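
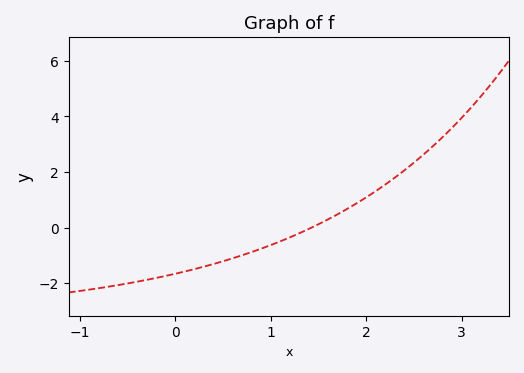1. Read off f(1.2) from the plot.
-0.352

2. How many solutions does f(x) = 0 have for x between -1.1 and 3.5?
1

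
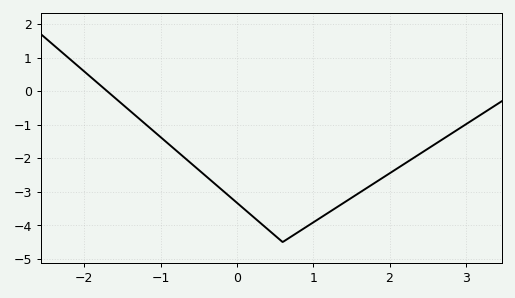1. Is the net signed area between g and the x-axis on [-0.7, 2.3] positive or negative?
negative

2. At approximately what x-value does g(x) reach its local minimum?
0.6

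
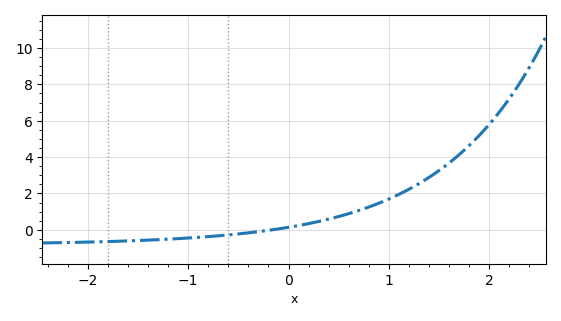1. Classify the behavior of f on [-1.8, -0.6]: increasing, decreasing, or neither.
increasing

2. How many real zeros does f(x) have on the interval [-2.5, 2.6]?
1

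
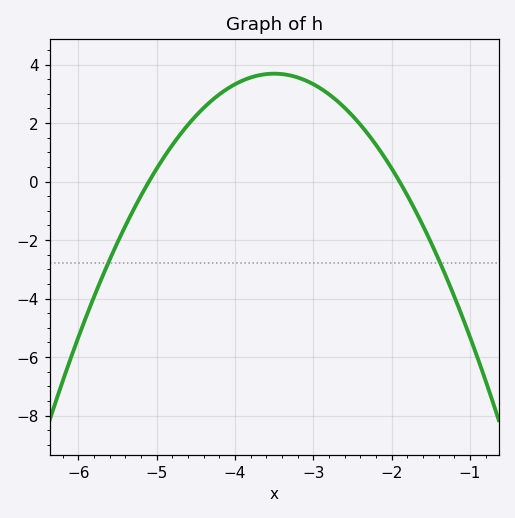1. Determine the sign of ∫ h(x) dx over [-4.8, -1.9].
positive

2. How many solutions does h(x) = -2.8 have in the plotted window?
2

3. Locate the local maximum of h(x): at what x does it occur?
-3.5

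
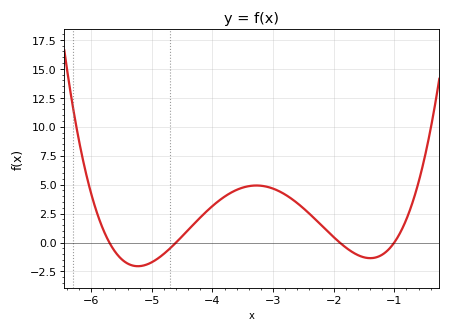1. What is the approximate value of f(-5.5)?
-1.43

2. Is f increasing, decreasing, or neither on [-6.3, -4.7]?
neither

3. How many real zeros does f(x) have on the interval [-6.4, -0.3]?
4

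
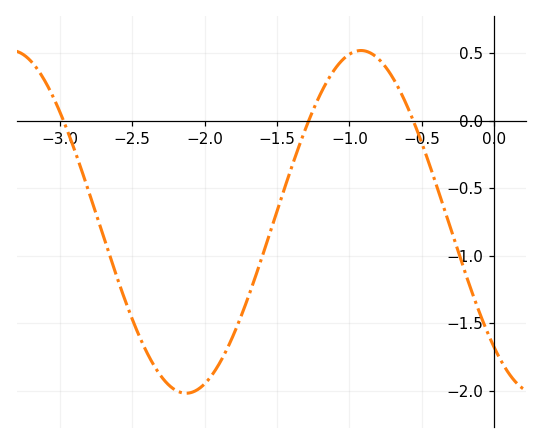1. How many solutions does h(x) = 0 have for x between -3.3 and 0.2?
3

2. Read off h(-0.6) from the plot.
0.1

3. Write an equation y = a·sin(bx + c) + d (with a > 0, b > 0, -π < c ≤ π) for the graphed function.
y = 1.27sin(2.6x - 2.3) - 0.75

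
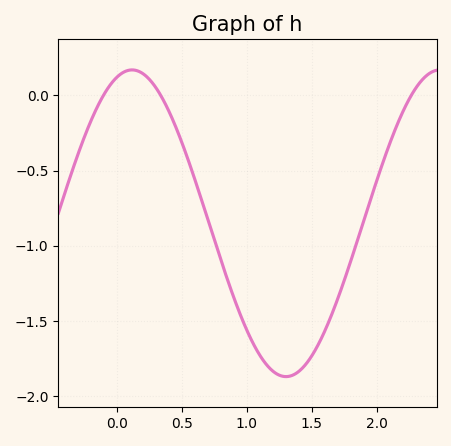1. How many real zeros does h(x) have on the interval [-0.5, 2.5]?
3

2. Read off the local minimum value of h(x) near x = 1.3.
-1.85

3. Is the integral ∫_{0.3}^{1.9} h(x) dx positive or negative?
negative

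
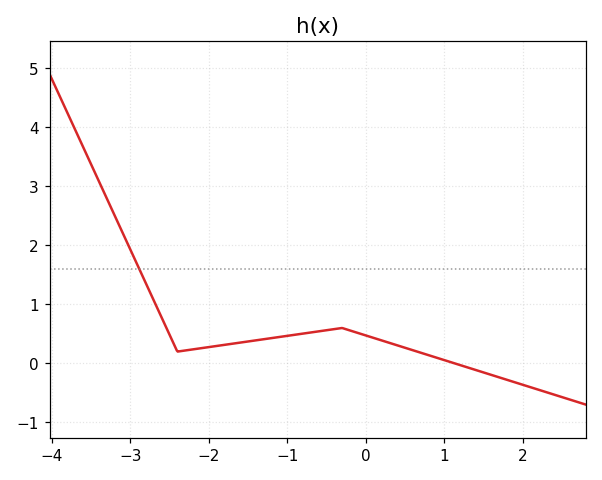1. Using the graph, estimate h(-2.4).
0.2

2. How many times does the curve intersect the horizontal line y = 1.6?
1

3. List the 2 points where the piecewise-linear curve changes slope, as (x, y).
(-2.4, 0.2); (-0.3, 0.6)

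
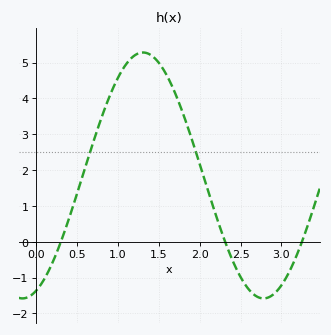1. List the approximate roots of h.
0.301, 2.31, 3.25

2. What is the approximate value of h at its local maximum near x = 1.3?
5.28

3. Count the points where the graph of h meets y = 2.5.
2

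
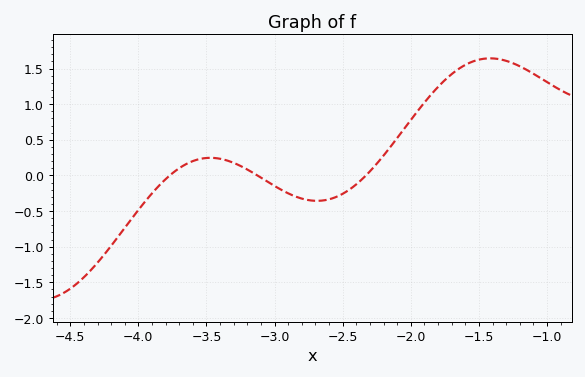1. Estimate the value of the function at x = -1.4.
1.65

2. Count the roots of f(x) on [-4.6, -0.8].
3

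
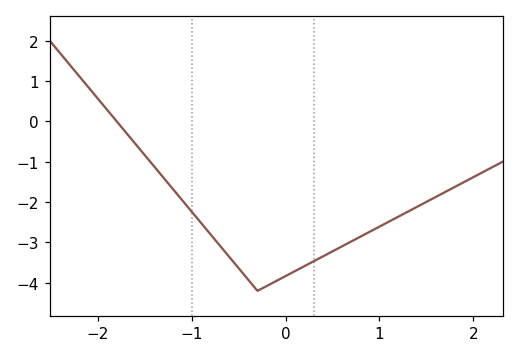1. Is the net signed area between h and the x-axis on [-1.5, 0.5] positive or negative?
negative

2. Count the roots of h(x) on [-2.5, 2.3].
1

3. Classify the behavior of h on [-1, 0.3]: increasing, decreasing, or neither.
neither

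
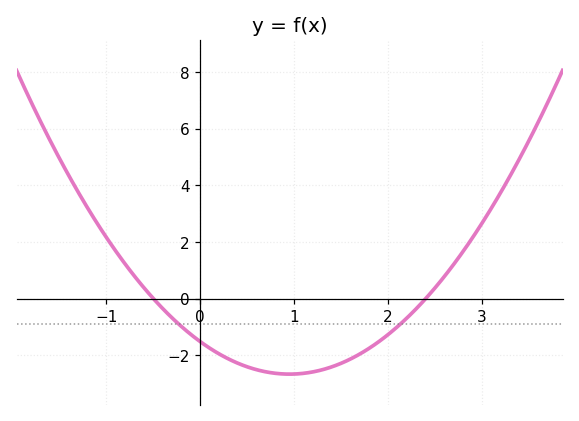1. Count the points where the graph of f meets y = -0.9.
2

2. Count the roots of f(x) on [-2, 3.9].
2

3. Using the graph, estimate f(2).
-1.27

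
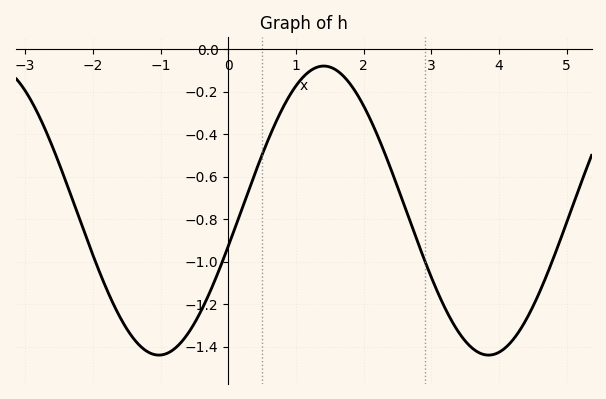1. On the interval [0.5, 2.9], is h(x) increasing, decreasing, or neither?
neither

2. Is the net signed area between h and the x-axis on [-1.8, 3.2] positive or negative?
negative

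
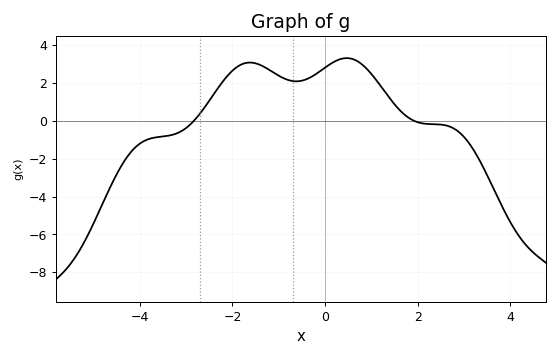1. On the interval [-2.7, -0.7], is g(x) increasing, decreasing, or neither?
neither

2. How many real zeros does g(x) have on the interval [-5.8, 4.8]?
2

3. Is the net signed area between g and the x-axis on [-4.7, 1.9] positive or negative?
positive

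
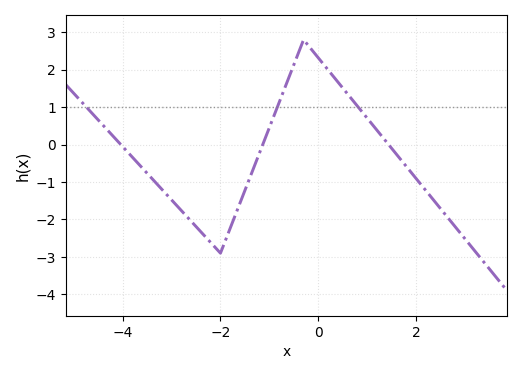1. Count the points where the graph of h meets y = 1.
3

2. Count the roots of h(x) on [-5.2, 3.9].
3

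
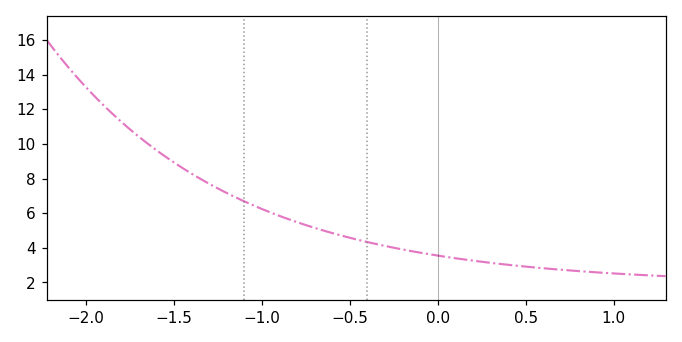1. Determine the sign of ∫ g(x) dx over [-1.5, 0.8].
positive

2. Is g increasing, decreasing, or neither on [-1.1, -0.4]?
decreasing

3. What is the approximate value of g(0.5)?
2.91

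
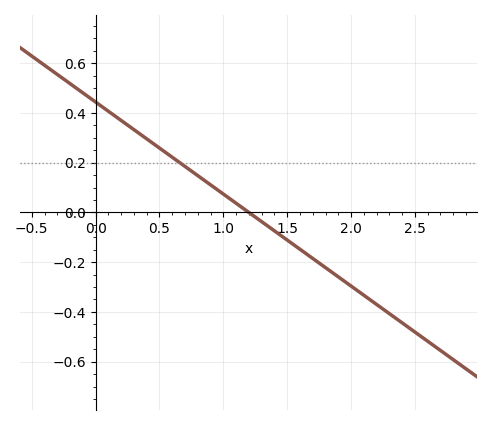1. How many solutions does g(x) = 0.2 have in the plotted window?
1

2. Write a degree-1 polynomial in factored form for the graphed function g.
y = -0.37(x - 1.2)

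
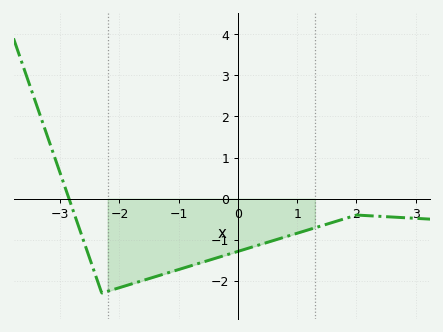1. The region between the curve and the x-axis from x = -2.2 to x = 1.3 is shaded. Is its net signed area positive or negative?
negative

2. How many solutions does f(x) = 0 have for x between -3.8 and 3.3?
1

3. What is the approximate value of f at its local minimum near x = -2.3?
-2.3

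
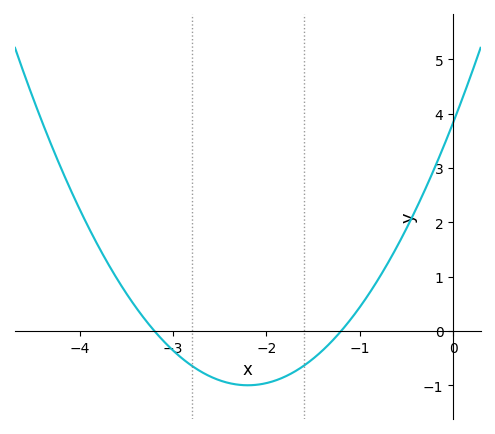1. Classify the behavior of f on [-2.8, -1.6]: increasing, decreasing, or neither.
neither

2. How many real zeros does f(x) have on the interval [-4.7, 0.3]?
2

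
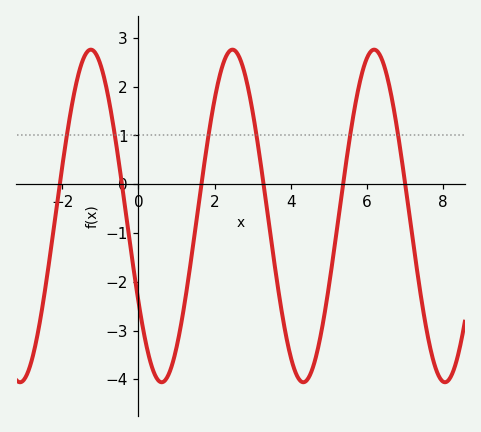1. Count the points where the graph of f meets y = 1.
6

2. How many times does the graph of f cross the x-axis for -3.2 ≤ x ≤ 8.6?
6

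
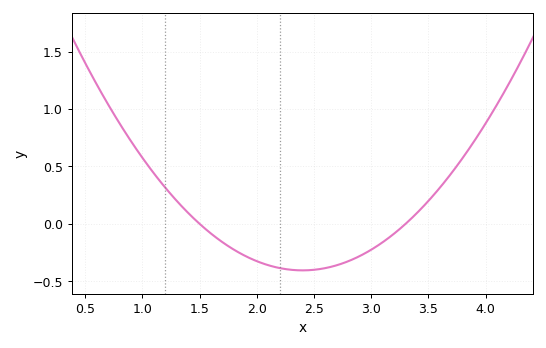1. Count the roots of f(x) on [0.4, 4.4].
2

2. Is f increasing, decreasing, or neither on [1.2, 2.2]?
decreasing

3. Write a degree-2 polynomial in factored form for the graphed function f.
y = 0.5(x - 1.5)(x - 3.3)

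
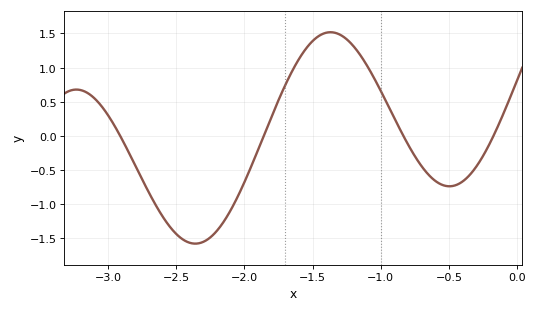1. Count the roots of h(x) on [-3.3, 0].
4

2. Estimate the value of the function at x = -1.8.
0.287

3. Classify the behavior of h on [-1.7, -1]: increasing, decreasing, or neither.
neither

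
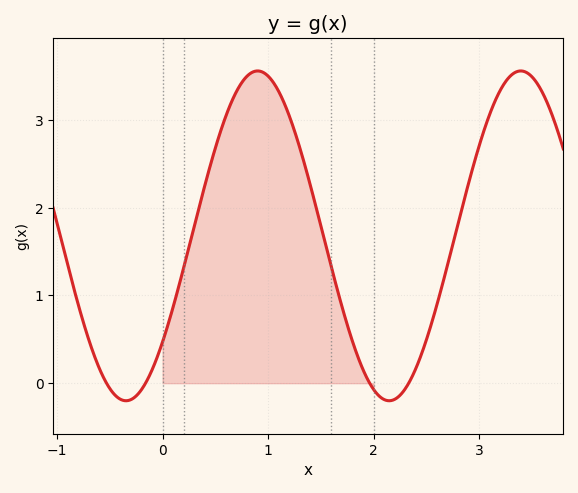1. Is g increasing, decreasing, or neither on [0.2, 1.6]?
neither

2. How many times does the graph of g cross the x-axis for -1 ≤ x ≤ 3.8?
4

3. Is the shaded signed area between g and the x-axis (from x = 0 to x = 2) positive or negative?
positive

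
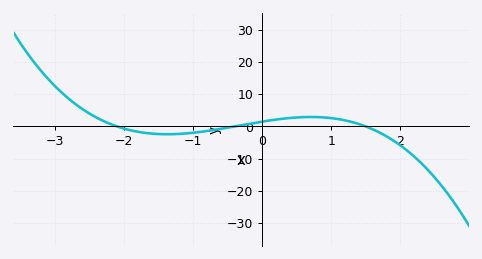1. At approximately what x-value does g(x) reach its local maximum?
0.7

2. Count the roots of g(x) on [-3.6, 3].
3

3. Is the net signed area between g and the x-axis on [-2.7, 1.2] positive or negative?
positive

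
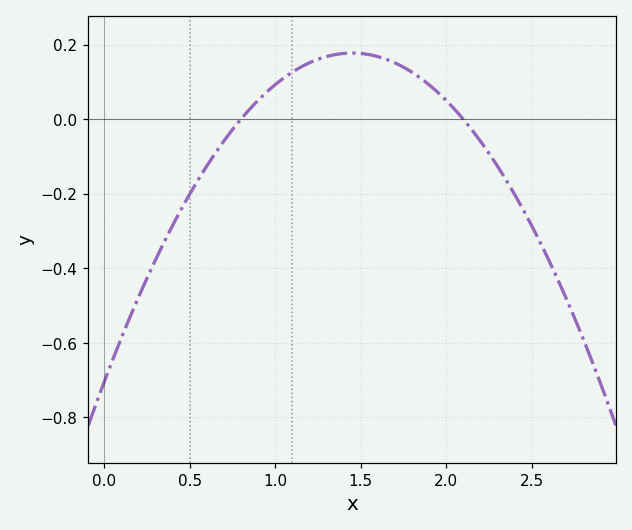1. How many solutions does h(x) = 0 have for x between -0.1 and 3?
2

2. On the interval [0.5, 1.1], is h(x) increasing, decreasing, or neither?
increasing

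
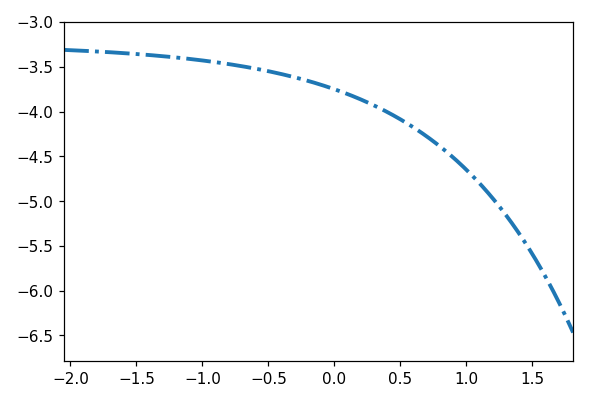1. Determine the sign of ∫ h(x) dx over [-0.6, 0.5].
negative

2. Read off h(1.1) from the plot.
-4.8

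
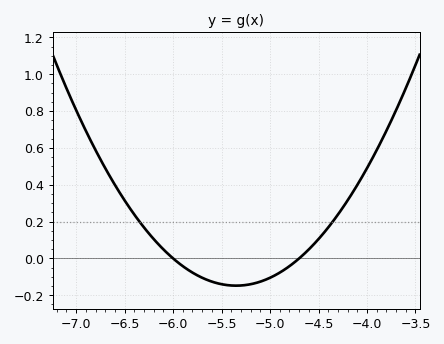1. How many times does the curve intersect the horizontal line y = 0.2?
2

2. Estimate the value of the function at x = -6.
0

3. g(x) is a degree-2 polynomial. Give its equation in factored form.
y = 0.35(x + 6)(x + 4.7)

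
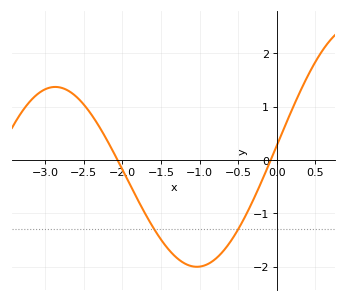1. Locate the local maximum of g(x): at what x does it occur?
-2.9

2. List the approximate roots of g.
-2.1, -0.1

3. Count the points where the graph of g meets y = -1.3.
2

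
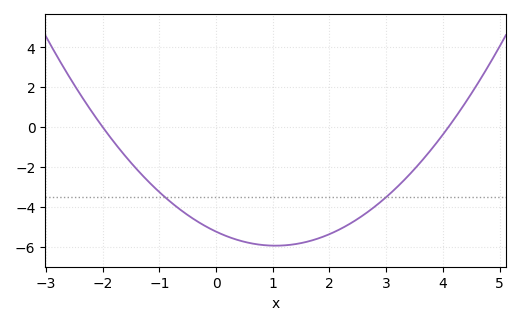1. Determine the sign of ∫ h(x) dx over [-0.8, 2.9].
negative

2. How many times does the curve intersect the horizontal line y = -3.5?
2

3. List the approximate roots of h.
-2, 4.1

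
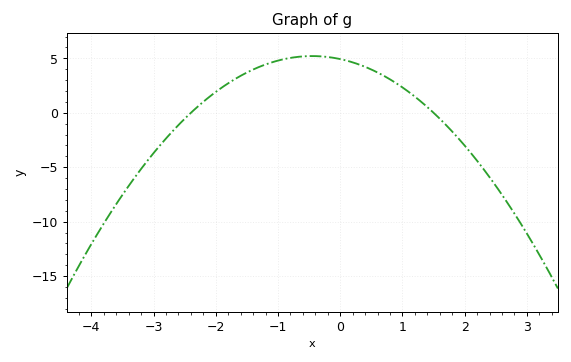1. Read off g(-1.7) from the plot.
3.07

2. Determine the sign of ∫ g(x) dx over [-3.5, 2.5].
positive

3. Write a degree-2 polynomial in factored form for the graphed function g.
y = -1.37(x + 2.4)(x - 1.5)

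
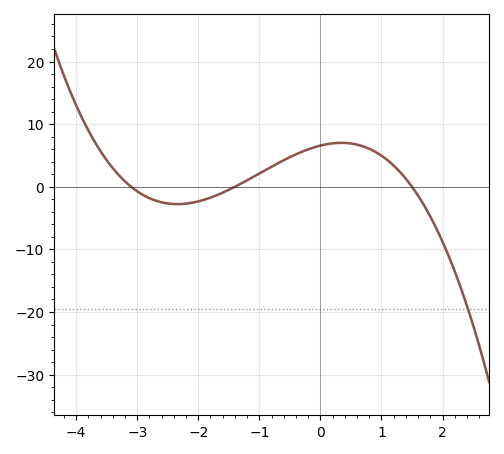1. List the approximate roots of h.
-3.1, -1.4, 1.5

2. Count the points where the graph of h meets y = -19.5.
1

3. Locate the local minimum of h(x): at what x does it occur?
-2.34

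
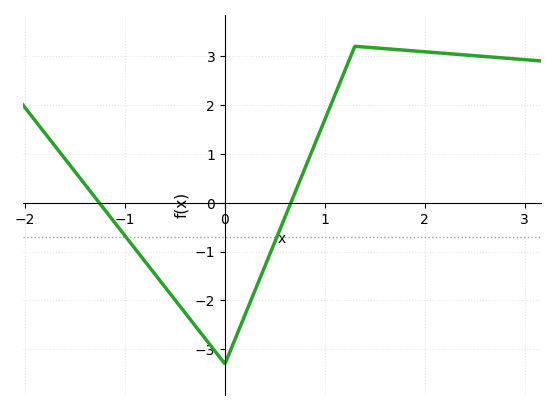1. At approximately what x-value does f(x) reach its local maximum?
1.3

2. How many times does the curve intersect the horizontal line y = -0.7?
2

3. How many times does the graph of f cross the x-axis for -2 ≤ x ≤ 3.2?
2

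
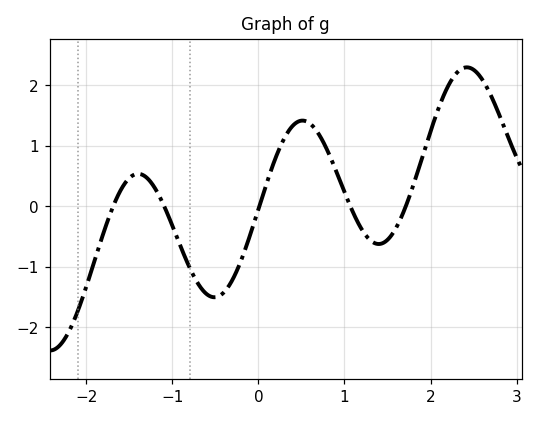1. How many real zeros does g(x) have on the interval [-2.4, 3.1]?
5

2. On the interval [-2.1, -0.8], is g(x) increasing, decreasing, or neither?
neither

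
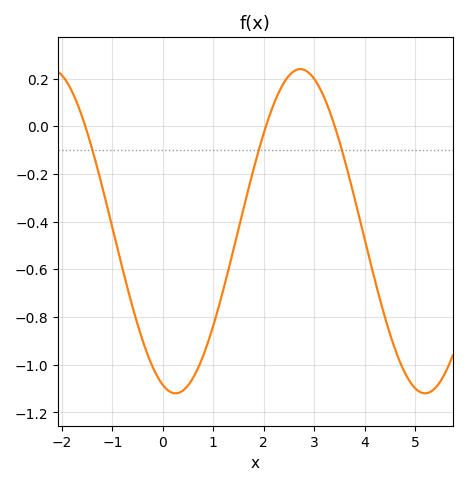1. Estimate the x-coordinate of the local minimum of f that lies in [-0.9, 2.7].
0.253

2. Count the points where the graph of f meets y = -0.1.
3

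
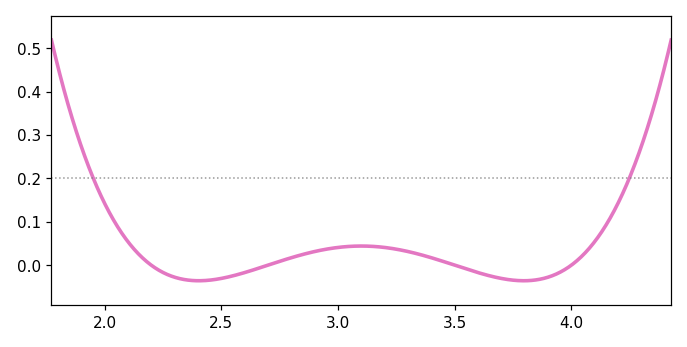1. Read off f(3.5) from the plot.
0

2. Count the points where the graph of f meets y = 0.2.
2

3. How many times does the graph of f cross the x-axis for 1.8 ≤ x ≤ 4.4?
4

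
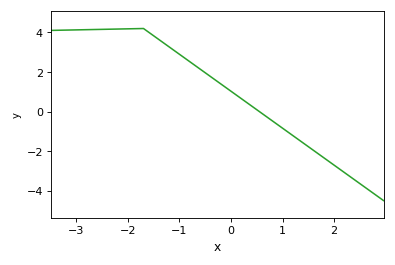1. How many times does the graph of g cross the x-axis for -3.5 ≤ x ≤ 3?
1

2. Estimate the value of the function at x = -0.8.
2.52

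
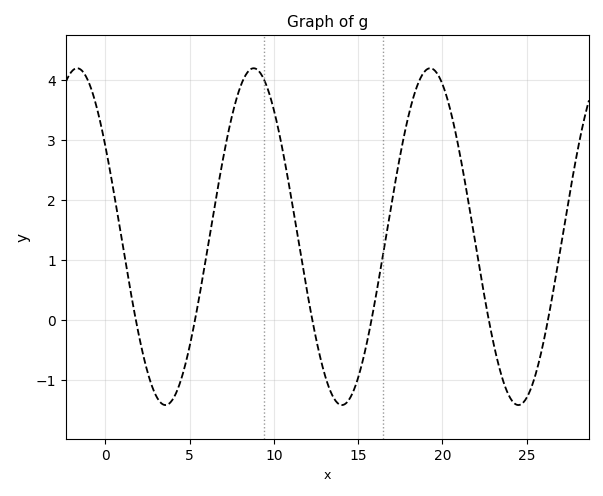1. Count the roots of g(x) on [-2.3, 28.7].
6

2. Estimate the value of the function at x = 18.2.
3.63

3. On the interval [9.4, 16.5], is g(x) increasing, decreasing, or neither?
neither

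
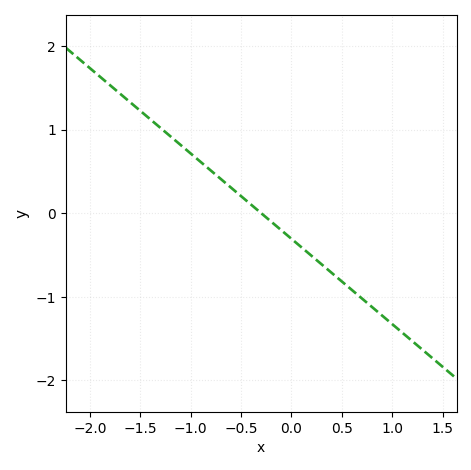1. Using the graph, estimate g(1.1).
-1.43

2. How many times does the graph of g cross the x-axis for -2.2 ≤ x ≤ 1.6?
1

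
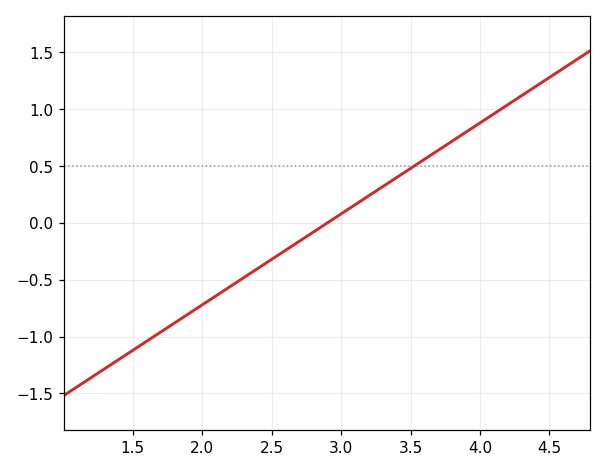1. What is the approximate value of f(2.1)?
-0.65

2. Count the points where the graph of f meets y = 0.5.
1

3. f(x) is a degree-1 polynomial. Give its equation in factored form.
y = 0.8(x - 2.9)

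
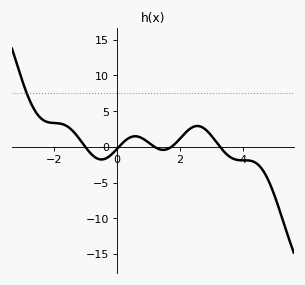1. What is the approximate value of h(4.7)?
-3.76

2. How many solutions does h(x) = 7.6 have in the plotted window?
1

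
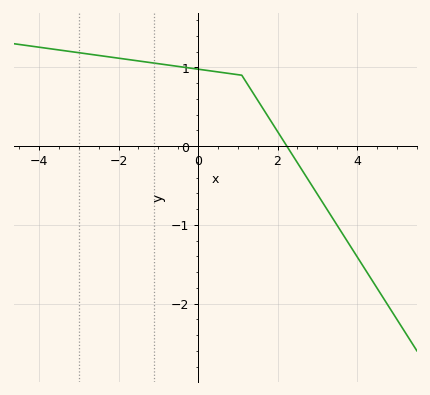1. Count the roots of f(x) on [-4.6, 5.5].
1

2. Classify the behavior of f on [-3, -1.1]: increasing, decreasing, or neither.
decreasing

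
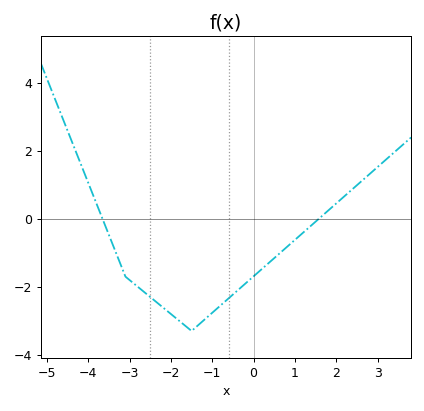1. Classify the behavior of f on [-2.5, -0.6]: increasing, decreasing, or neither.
neither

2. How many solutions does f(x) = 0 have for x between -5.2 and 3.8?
2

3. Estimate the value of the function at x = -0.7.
-2.44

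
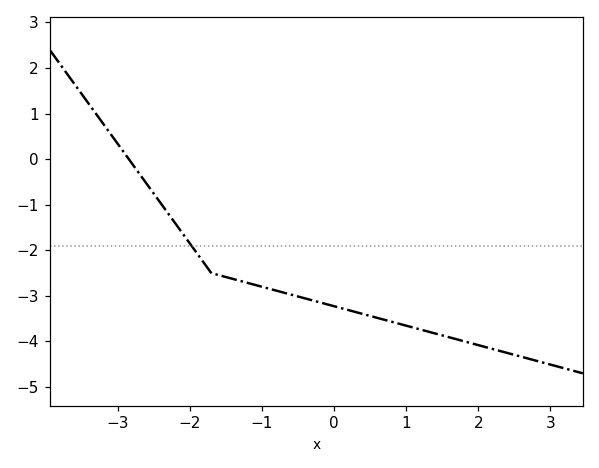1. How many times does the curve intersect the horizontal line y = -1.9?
1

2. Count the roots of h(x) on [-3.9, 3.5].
1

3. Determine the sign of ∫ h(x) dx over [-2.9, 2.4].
negative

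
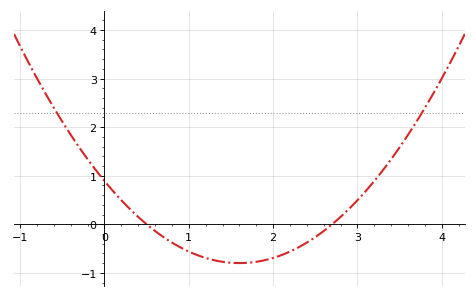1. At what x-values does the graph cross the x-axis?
0.5, 2.7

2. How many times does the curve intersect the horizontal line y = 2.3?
2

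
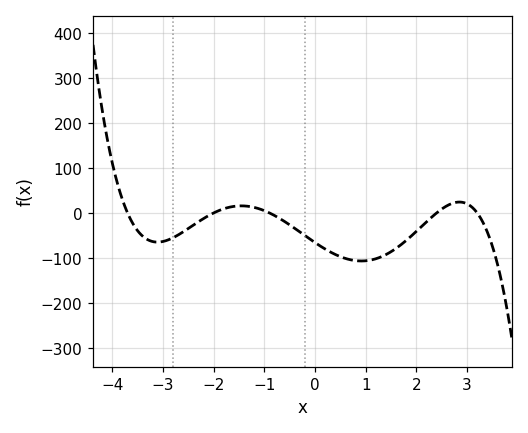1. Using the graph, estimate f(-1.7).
12.4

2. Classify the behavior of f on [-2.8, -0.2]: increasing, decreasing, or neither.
neither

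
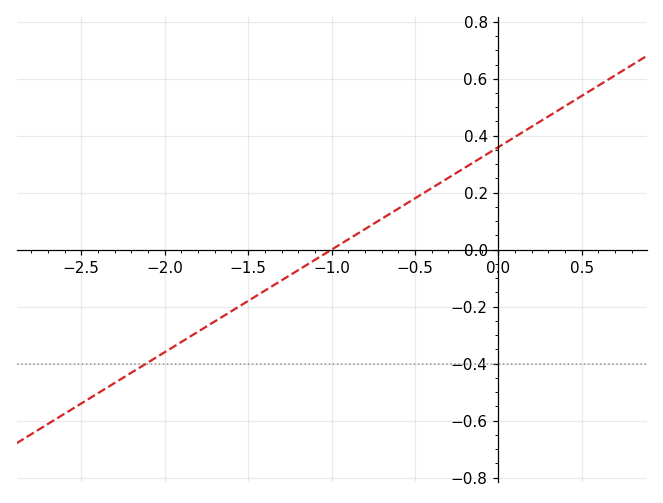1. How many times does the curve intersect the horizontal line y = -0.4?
1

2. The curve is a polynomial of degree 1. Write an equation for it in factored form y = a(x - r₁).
y = 0.36(x + 1)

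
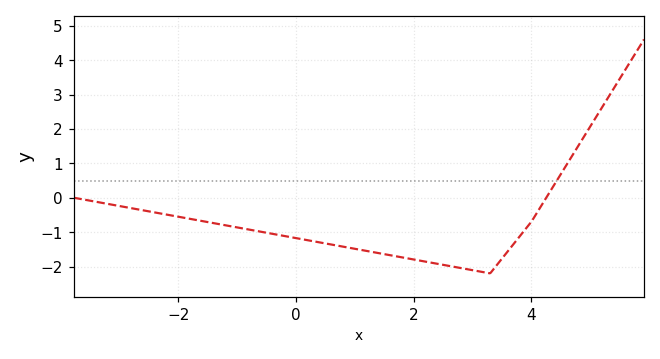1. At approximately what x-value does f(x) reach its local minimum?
3.3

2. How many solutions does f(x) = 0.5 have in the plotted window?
1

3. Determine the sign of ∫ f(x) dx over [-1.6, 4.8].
negative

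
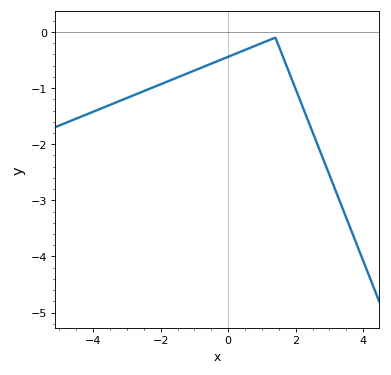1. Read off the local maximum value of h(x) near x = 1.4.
-0.101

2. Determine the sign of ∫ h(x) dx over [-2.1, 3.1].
negative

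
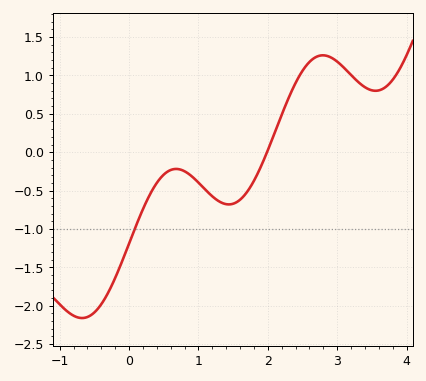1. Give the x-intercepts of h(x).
2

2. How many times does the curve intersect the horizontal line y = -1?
1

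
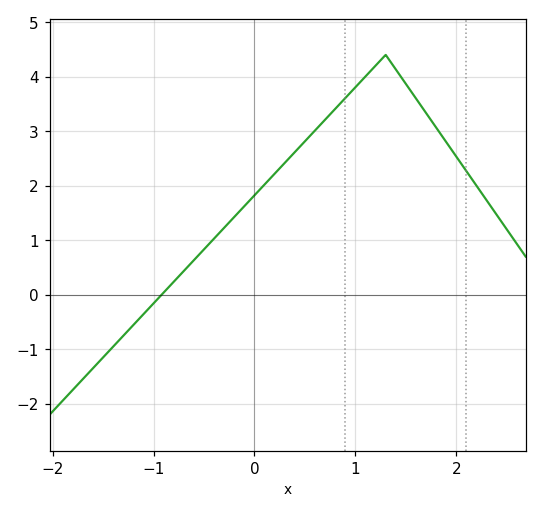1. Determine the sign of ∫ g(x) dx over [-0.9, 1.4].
positive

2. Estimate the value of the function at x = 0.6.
3.01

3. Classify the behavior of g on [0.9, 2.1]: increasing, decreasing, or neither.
neither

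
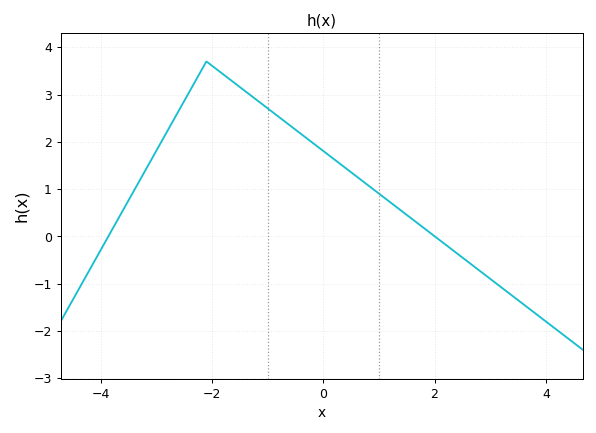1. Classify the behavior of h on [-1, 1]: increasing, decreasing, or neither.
decreasing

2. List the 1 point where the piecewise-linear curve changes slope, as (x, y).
(-2.1, 3.7)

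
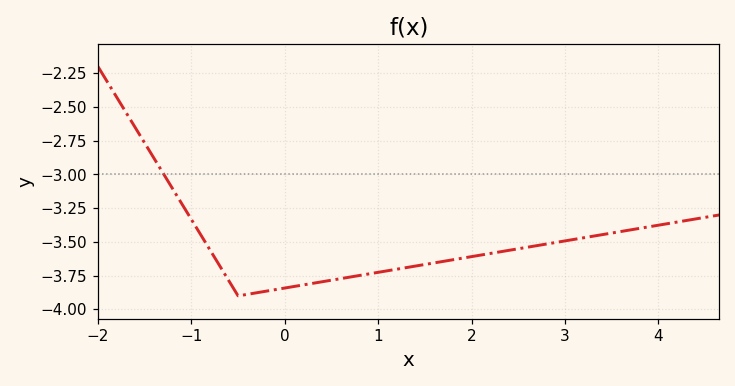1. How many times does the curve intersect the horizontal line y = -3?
1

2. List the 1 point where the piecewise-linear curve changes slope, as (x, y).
(-0.5, -3.9)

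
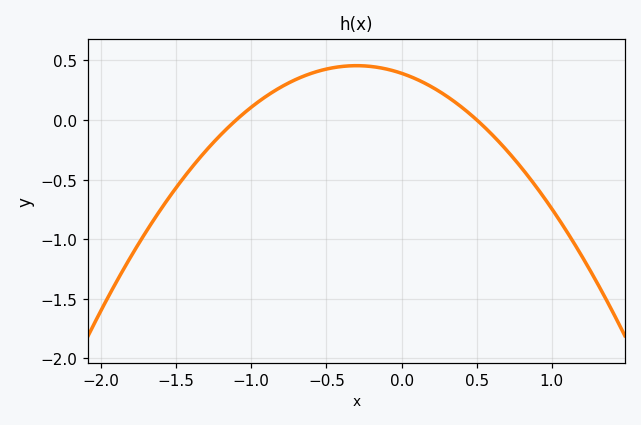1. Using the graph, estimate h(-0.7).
0.35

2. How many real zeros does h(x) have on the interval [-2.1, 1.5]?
2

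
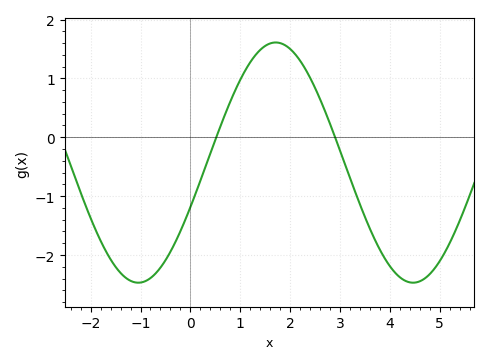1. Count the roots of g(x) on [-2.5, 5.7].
2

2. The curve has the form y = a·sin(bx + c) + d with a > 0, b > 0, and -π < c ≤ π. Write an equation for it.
y = 2.04sin(1.1x - 0.38) - 0.43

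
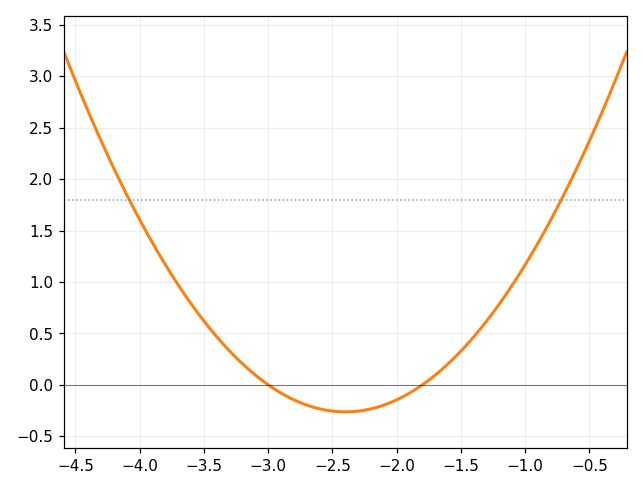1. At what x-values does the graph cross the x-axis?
-3, -1.8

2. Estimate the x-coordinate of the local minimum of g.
-2.4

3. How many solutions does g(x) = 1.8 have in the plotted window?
2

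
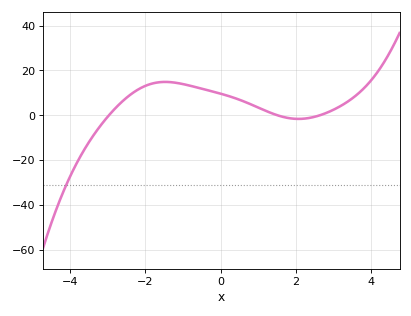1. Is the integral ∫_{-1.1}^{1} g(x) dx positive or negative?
positive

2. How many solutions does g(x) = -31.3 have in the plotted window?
1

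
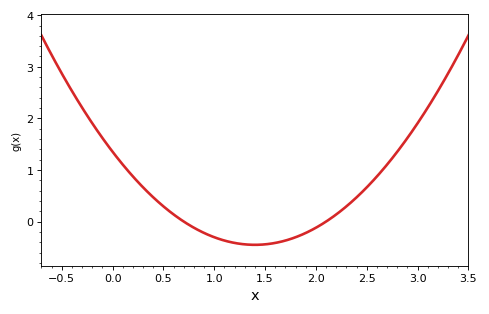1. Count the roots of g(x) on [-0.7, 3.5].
2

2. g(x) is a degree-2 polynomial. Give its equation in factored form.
y = 0.92(x - 0.7)(x - 2.1)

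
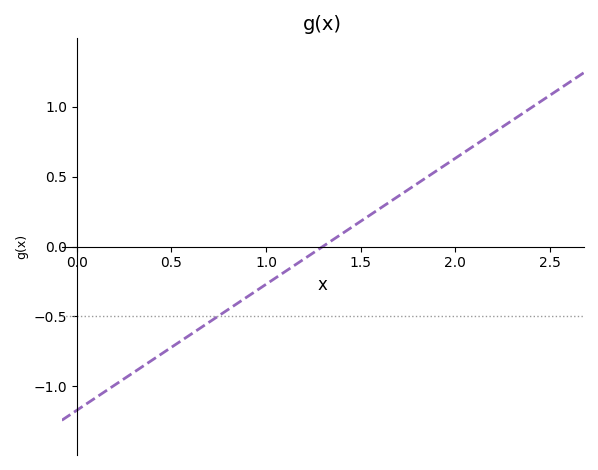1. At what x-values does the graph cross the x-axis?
1.3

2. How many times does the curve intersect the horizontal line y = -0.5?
1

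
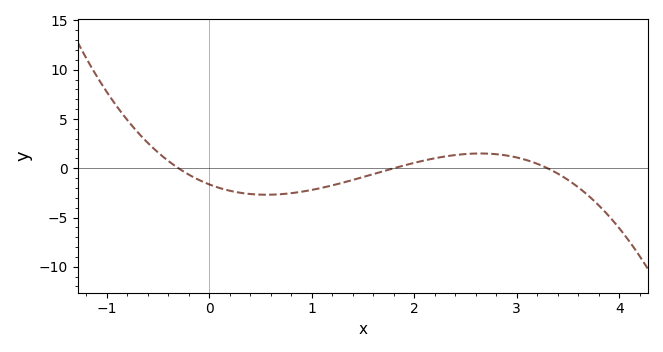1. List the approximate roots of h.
-0.3, 1.8, 3.3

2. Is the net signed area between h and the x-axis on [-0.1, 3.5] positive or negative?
negative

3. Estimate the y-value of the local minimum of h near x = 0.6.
-2.5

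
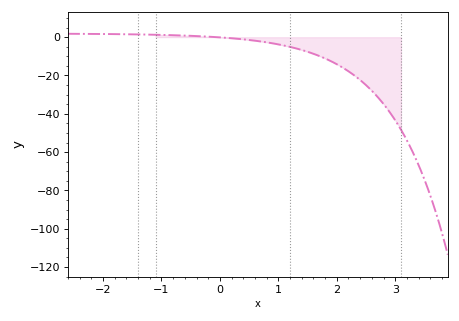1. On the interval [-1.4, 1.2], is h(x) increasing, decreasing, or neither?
decreasing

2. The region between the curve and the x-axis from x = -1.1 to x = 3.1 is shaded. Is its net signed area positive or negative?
negative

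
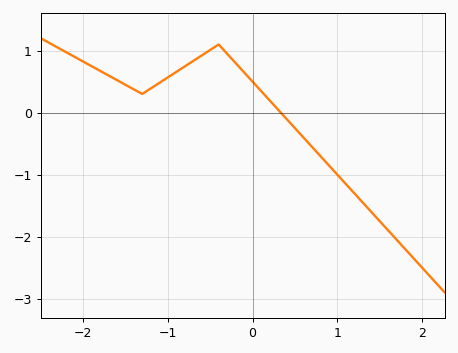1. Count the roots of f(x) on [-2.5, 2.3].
1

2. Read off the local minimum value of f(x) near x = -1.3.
0.3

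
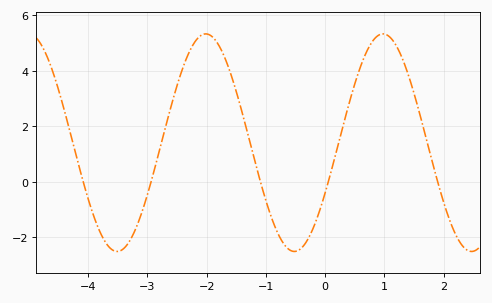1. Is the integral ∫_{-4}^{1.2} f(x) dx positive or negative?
positive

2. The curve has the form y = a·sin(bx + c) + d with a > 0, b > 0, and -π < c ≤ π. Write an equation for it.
y = 3.92sin(2.1x - 0.482) + 1.4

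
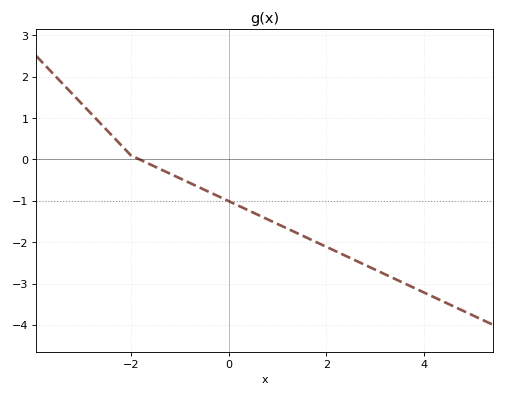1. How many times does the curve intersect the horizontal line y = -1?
1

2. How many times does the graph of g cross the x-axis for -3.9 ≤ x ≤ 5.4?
1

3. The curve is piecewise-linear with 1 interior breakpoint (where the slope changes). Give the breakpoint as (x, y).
(-2, 0.1)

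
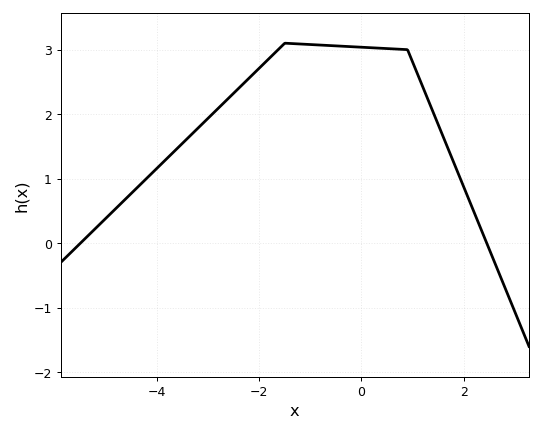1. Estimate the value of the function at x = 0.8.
3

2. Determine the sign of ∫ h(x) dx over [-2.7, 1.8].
positive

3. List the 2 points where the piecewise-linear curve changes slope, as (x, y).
(-1.5, 3.1); (0.9, 3)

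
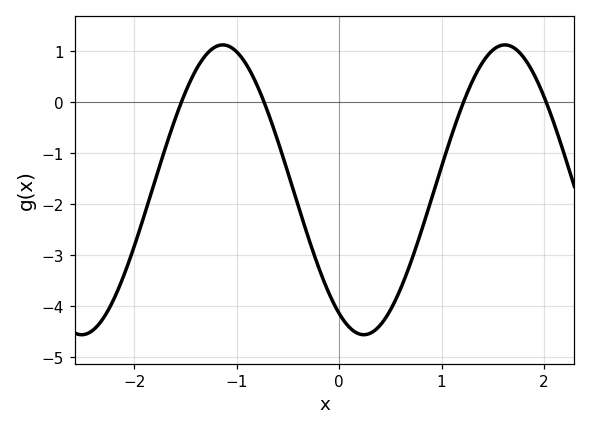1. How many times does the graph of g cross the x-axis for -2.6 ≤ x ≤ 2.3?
4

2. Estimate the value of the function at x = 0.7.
-3.1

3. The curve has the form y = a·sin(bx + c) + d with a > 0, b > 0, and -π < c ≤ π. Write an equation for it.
y = 2.84sin(2.3x - 2.1) - 1.72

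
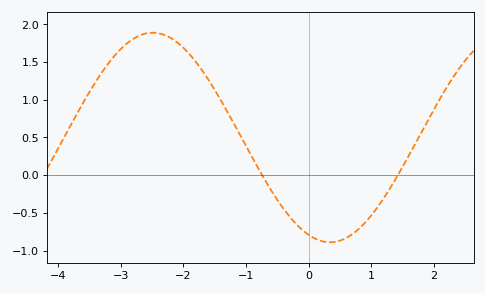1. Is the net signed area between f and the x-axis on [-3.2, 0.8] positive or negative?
positive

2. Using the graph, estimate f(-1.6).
1.25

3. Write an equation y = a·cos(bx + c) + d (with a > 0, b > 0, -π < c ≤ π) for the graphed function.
y = 1.39cos(1.1x + 2.8) + 0.5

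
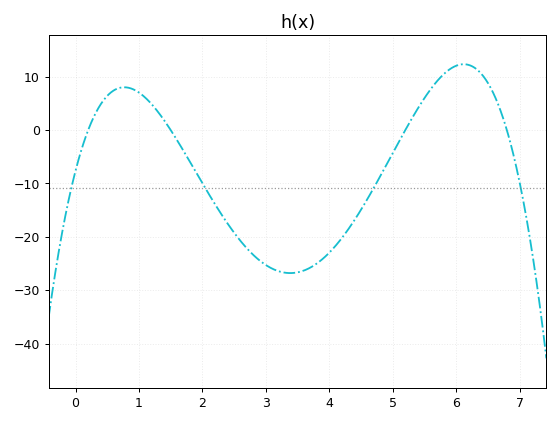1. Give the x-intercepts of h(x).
0.2, 1.5, 5.2, 6.8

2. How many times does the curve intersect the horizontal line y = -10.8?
4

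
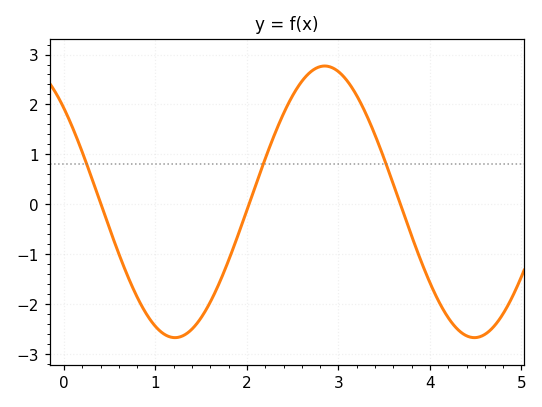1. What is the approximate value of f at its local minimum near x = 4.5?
-2.67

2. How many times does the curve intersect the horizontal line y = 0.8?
3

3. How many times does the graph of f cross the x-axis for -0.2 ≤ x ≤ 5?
3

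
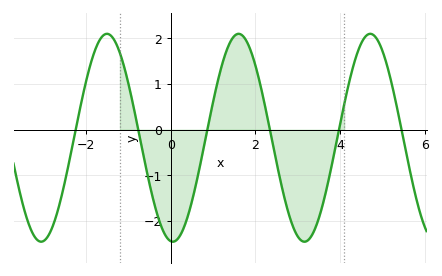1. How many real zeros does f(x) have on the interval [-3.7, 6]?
6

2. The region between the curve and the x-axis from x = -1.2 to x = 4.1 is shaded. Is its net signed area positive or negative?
negative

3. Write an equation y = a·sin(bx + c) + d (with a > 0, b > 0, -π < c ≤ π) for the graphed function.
y = 2.28sin(2x - 1.7) - 0.18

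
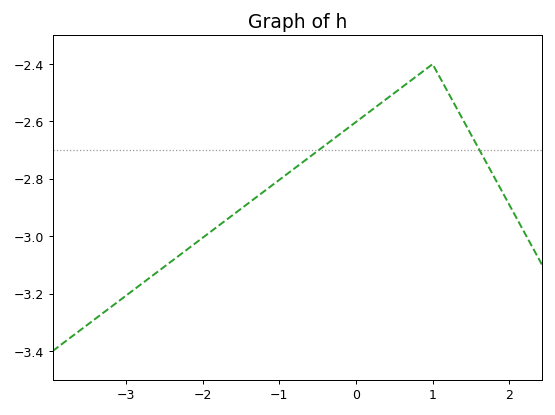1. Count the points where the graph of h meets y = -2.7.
2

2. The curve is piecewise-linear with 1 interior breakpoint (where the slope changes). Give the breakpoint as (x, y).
(1, -2.4)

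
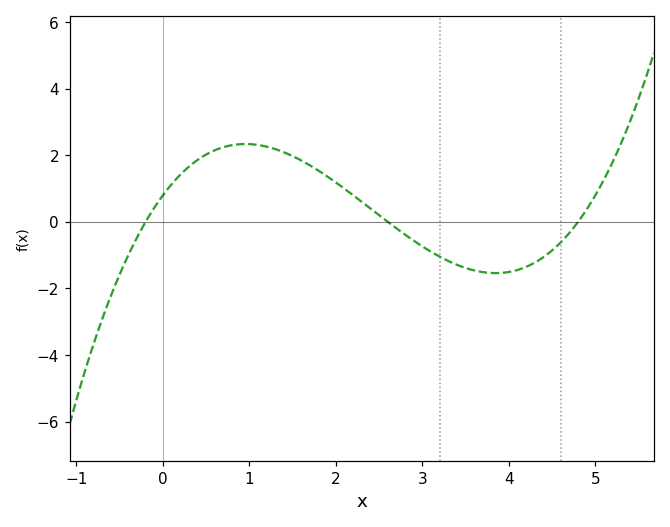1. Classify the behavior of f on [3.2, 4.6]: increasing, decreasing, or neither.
neither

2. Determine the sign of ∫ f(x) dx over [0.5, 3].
positive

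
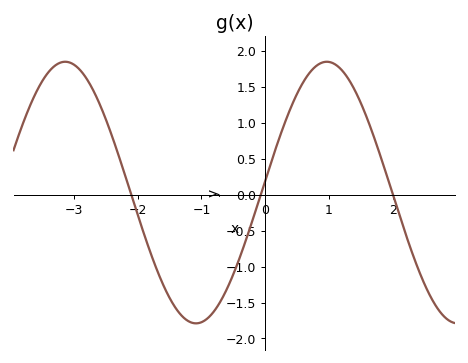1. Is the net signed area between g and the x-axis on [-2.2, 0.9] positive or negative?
negative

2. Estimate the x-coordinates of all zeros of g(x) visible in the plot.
-2.1, -0.1, 2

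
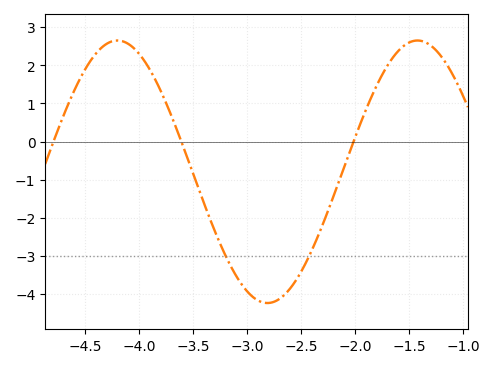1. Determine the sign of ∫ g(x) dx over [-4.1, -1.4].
negative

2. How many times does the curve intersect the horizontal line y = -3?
2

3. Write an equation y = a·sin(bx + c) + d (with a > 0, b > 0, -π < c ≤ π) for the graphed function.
y = 3.44sin(2.3x - 1.5) - 0.79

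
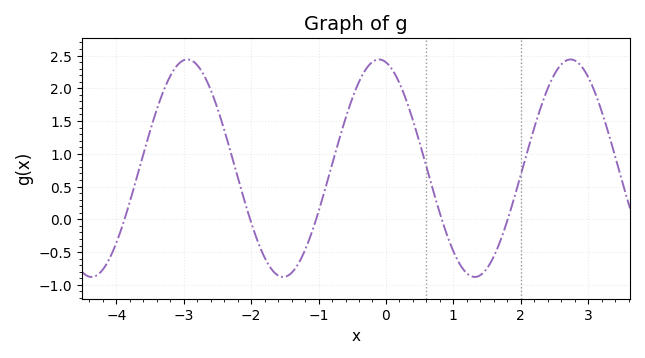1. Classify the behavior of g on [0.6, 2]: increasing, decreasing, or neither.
neither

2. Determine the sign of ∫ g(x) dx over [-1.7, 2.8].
positive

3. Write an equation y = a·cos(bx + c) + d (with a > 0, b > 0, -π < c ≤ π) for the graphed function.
y = 1.66cos(2.21x + 0.23) + 0.78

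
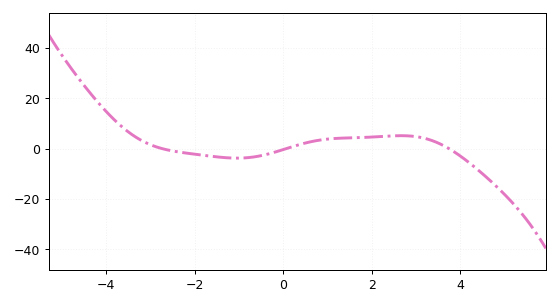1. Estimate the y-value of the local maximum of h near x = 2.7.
6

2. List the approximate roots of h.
-2.8, 0, 3.8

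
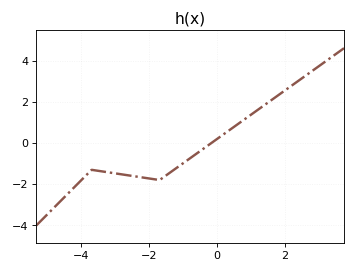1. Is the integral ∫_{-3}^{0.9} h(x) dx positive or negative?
negative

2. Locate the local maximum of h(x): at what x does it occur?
-3.7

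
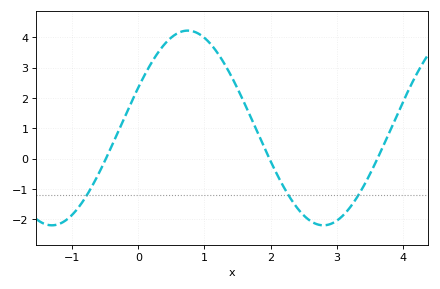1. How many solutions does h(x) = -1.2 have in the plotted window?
3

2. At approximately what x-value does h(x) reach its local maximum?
0.747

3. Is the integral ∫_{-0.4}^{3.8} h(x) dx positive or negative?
positive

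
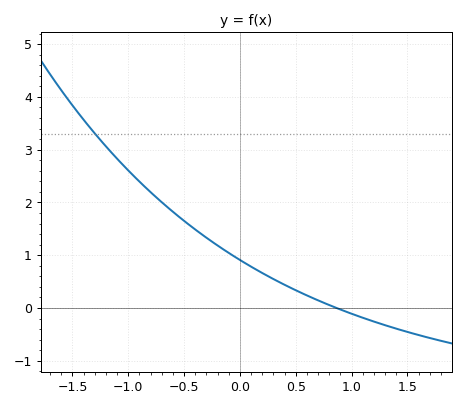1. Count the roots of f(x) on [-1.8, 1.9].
1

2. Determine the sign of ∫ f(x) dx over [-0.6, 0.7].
positive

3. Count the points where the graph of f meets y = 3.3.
1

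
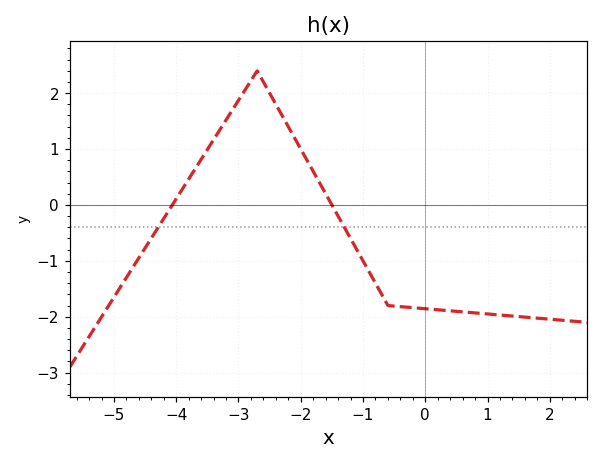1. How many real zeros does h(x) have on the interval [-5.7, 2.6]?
2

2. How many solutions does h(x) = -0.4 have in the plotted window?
2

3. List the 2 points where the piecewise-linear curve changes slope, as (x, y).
(-2.7, 2.4); (-0.6, -1.8)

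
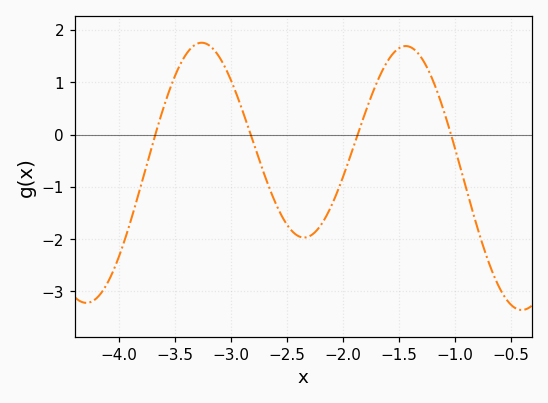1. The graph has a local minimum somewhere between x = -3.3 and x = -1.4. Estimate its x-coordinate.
-2.35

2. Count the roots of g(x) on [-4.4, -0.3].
4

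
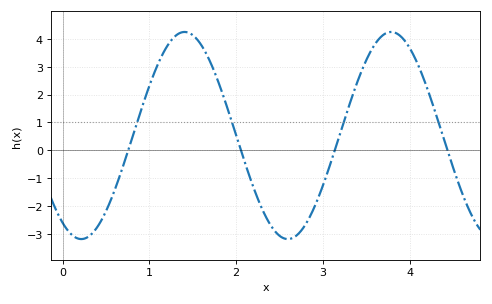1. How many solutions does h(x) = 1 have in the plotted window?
4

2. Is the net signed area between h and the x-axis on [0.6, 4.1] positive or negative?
positive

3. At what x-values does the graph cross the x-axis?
0.757, 2.06, 3.14, 4.44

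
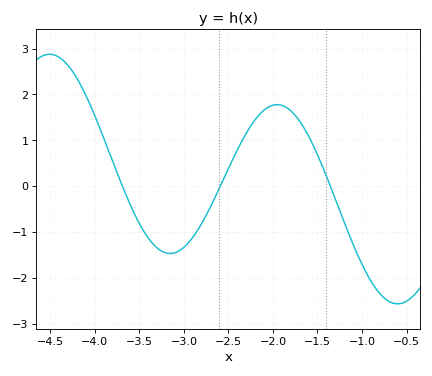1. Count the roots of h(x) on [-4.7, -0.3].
3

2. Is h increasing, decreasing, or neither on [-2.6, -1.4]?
neither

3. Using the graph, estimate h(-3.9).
1.05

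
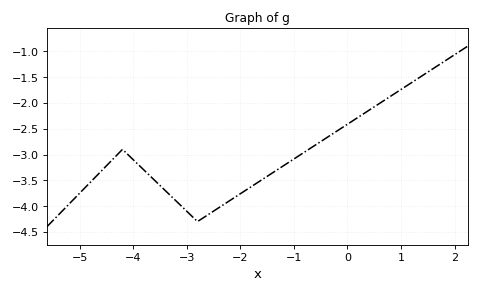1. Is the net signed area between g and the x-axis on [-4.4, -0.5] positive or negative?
negative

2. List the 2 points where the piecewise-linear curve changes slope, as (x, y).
(-4.2, -2.9); (-2.8, -4.3)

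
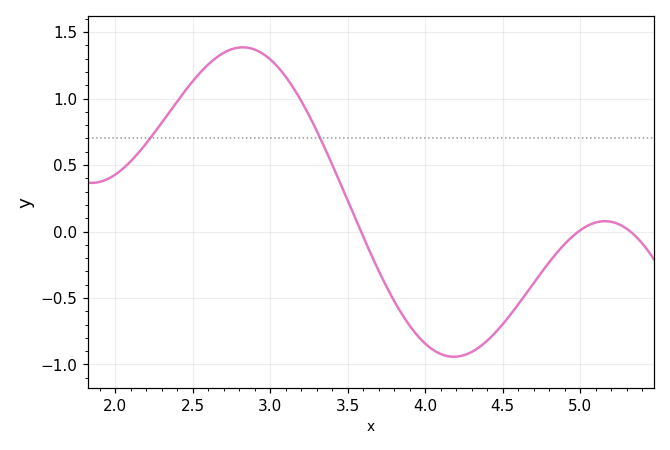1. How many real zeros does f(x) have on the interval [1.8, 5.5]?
3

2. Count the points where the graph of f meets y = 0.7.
2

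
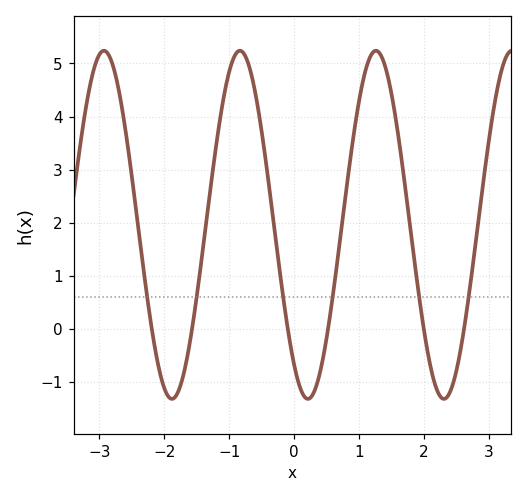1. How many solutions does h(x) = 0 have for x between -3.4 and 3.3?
6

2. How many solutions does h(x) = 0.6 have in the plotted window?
6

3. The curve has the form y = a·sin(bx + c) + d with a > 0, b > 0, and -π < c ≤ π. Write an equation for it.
y = 3.28sin(3x - 2.2) + 1.96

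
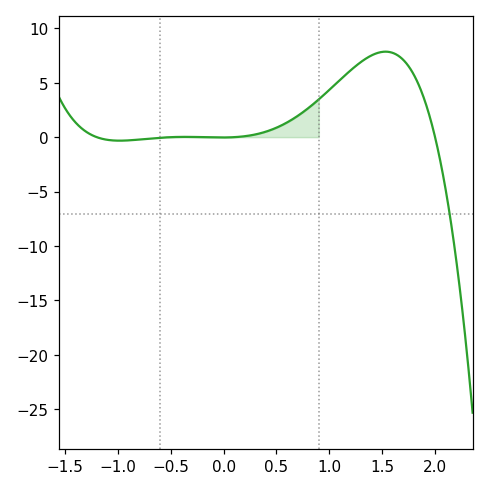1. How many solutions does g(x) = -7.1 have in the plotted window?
1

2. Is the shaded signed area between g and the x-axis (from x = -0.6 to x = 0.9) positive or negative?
positive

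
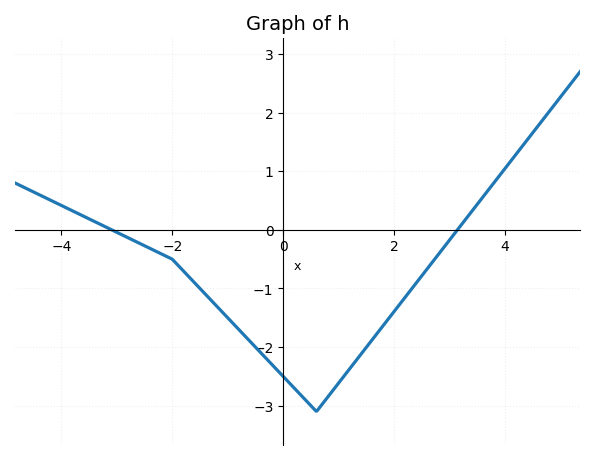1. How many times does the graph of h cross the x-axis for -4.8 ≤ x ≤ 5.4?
2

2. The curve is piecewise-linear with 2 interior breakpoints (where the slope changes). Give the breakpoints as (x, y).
(-2, -0.5); (0.6, -3.1)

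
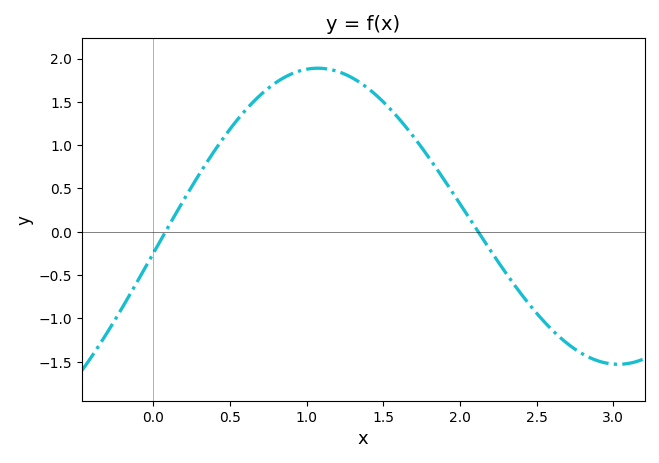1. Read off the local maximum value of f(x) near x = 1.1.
1.9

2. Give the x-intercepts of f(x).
0.1, 2.1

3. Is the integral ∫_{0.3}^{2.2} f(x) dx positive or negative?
positive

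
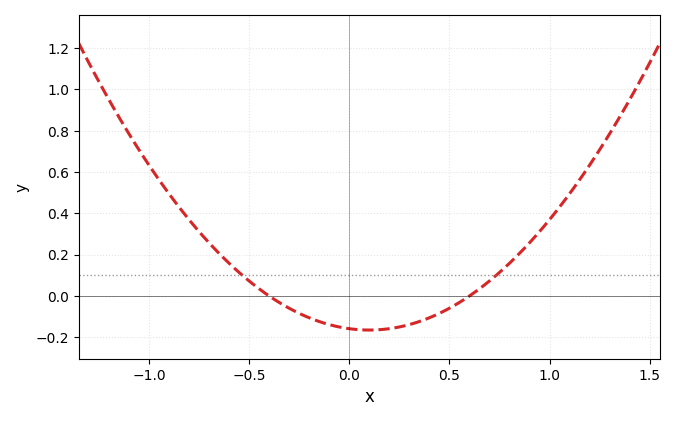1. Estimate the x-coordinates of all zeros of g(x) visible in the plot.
-0.4, 0.6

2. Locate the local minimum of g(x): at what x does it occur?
0.1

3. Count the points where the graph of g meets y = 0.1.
2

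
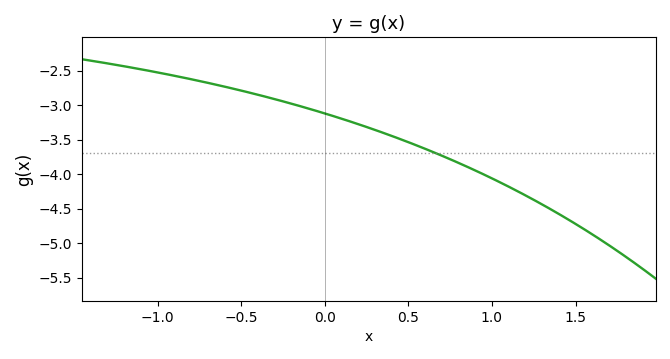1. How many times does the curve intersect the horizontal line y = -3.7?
1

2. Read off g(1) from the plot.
-4.06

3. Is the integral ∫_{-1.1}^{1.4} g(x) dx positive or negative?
negative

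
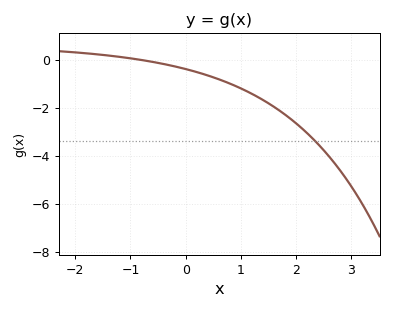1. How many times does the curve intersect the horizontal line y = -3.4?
1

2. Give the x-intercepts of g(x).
-0.8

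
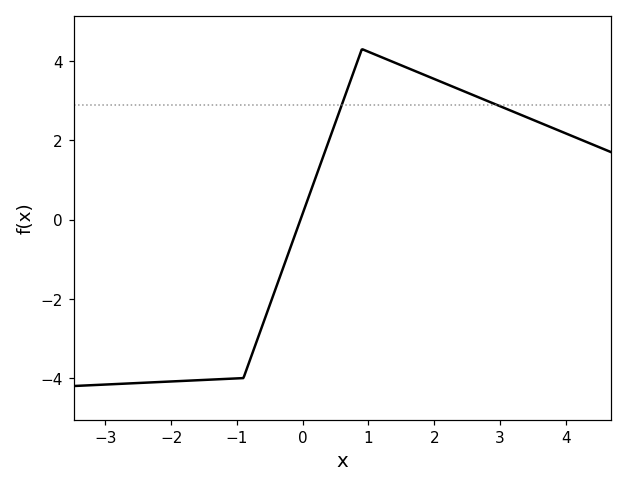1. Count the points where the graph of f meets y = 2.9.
2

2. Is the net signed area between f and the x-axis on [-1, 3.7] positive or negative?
positive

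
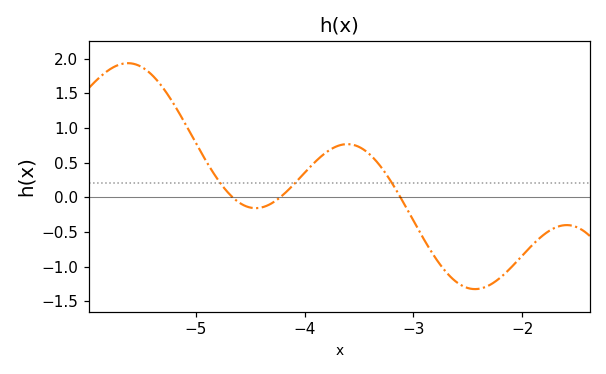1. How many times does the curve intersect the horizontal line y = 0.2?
3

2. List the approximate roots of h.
-4.66, -4.22, -3.12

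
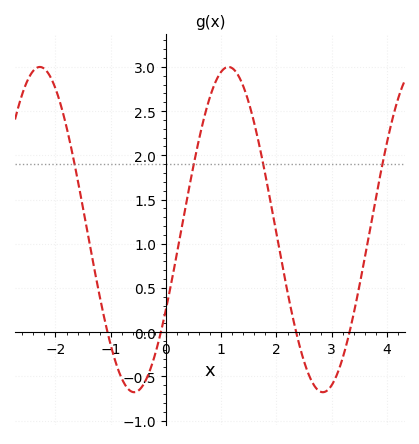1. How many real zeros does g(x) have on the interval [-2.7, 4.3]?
4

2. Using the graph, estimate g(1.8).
1.78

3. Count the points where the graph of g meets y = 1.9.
4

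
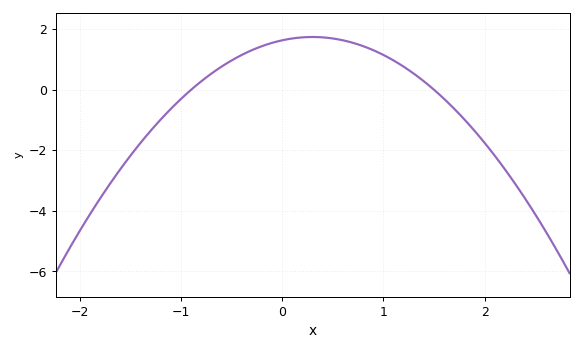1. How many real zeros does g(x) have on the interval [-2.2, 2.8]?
2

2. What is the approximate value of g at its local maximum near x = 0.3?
1.74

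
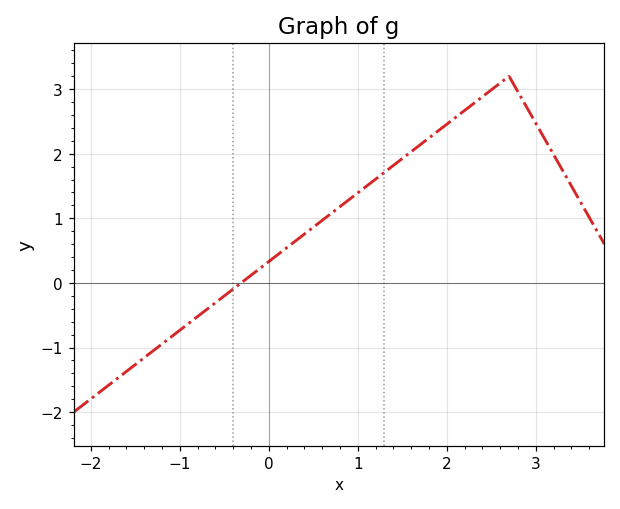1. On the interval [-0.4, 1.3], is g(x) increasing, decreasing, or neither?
increasing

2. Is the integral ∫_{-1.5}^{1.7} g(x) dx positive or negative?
positive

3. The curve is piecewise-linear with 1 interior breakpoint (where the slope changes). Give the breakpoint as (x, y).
(2.7, 3.2)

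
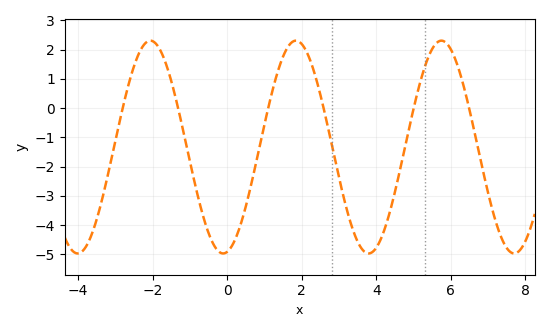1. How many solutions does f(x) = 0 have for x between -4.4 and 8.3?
6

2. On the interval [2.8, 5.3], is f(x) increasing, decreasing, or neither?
neither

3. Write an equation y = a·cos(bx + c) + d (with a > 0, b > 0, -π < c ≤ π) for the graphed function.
y = 3.64cos(1.61x - 2.97) - 1.33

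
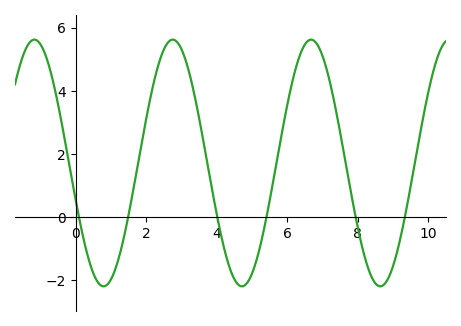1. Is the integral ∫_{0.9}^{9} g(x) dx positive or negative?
positive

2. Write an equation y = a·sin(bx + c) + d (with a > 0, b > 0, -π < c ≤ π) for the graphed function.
y = 3.91sin(1.6x - 2.83) + 1.72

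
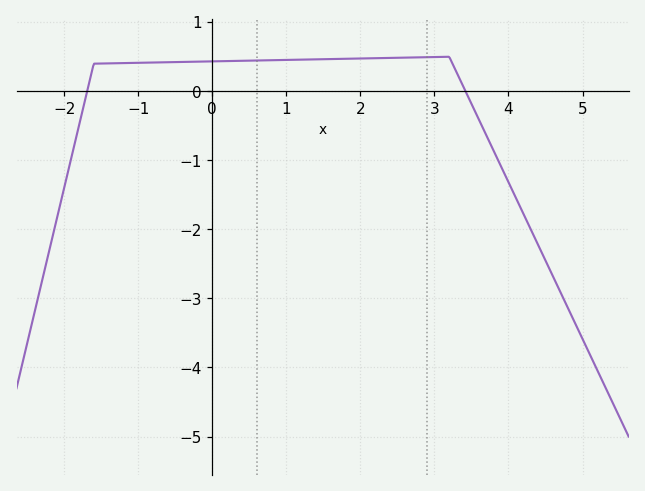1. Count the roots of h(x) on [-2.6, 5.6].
2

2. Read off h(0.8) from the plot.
0.45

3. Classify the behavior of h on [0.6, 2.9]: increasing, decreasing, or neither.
increasing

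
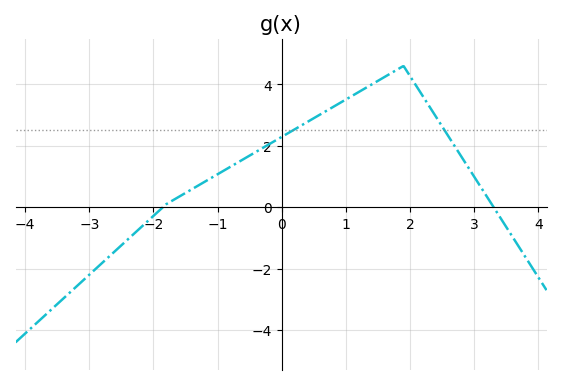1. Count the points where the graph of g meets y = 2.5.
2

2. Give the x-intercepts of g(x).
-1.8, 3.4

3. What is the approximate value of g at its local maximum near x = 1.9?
4.6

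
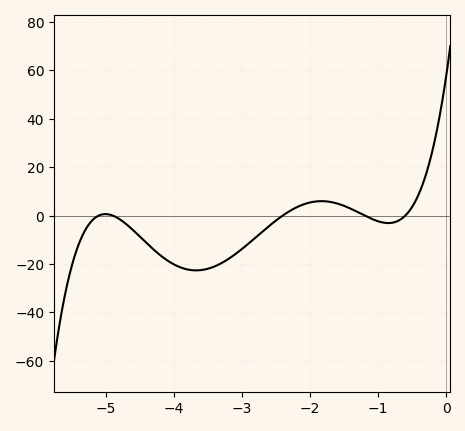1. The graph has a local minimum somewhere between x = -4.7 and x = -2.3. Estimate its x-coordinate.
-3.7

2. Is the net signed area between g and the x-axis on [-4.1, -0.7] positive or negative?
negative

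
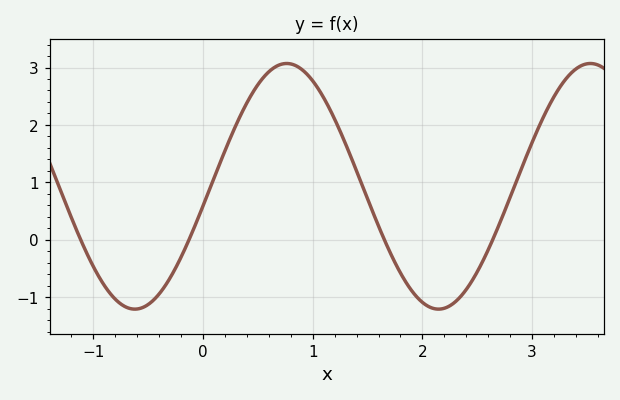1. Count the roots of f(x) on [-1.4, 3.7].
4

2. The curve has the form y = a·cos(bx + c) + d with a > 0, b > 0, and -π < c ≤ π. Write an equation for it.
y = 2.14cos(2.3x - 1.7) + 0.93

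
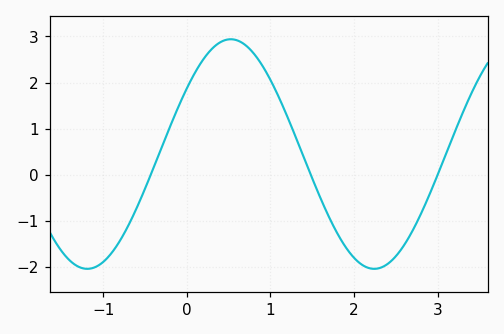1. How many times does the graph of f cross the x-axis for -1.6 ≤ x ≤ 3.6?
3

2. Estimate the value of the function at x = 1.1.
1.68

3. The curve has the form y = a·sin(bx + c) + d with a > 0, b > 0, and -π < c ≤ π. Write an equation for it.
y = 2.49sin(1.83x + 0.61) + 0.45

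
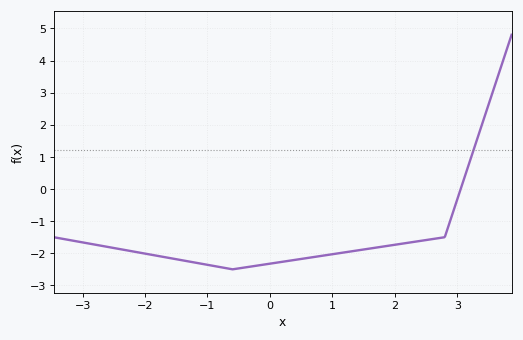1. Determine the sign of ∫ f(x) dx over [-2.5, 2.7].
negative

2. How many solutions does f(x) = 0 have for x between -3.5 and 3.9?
1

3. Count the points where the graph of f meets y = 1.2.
1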